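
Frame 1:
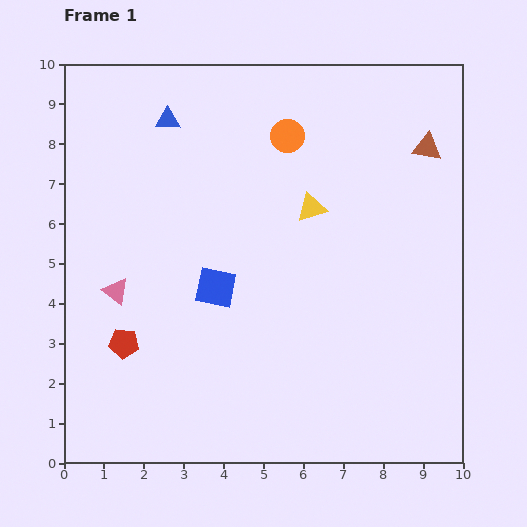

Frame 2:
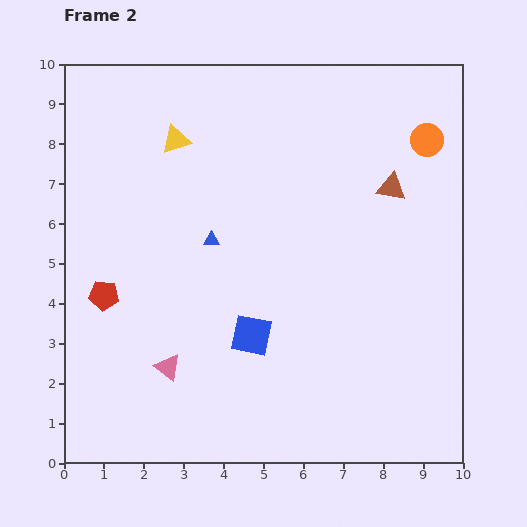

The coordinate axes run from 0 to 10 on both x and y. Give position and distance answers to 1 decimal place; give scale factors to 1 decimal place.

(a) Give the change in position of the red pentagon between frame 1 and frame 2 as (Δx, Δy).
(-0.5, 1.2)

The red pentagon was at (1.5, 3.0) in frame 1 and (1.0, 4.2) in frame 2.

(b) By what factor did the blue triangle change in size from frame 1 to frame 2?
0.6×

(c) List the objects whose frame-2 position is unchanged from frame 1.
none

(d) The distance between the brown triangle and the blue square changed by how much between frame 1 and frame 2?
-1.3

Distance in frame 1: 6.4. Distance in frame 2: 5.1.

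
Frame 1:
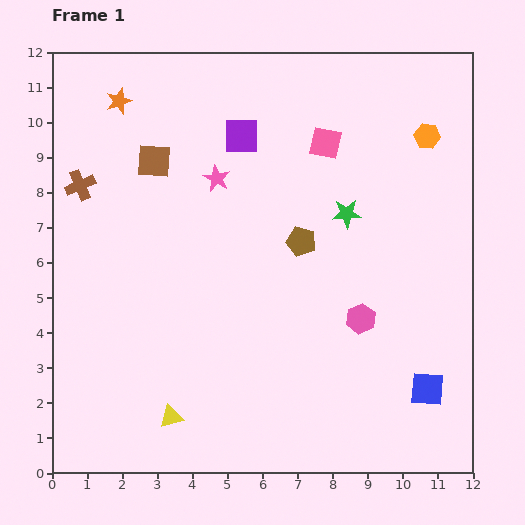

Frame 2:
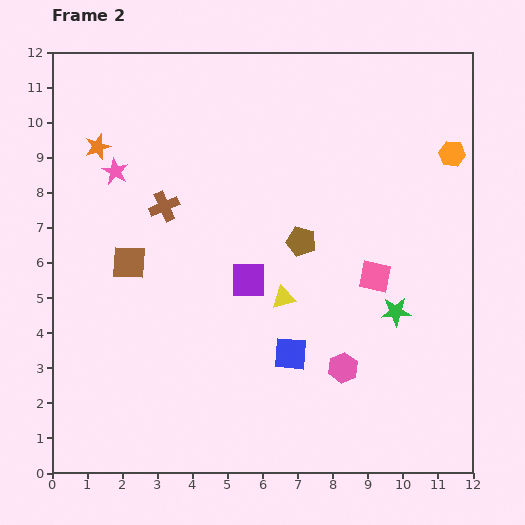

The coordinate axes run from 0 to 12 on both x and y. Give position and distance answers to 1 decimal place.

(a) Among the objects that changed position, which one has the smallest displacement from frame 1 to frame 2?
the orange hexagon

(moved 0.9)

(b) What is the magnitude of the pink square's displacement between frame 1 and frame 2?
4.0

The pink square moved from (7.8, 9.4) to (9.2, 5.6), a distance of √(1.4² + 3.8²) ≈ 4.0.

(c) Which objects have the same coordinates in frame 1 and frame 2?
the brown pentagon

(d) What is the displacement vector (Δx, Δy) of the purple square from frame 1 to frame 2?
(0.2, -4.1)

The purple square was at (5.4, 9.6) in frame 1 and (5.6, 5.5) in frame 2.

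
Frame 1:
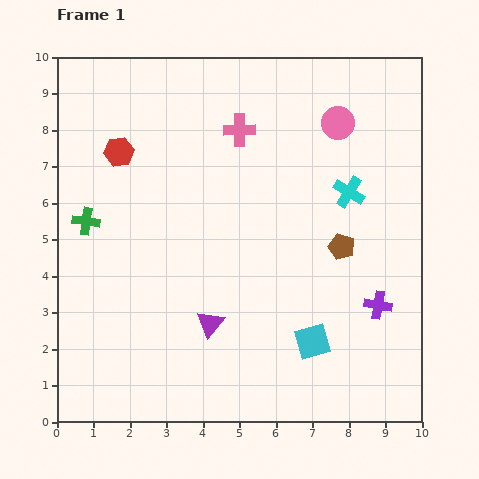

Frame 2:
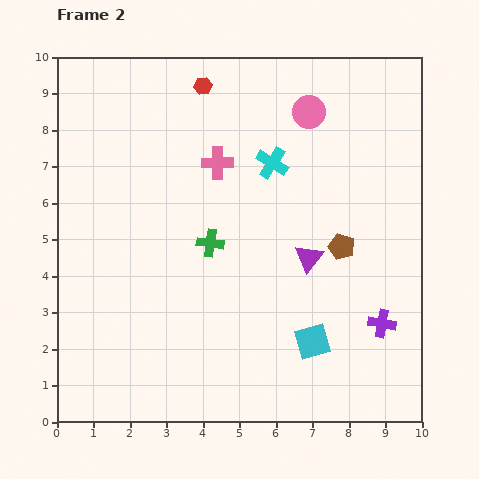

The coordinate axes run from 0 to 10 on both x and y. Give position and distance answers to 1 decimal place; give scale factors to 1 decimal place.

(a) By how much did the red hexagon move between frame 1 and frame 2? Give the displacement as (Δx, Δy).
(2.3, 1.8)

The red hexagon was at (1.7, 7.4) in frame 1 and (4.0, 9.2) in frame 2.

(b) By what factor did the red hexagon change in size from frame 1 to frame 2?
0.6×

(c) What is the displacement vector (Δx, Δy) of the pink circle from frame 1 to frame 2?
(-0.8, 0.3)

The pink circle was at (7.7, 8.2) in frame 1 and (6.9, 8.5) in frame 2.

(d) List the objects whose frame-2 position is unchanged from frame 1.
the cyan square, the brown pentagon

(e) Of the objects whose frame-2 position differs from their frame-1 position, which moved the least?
the purple cross

(moved 0.5)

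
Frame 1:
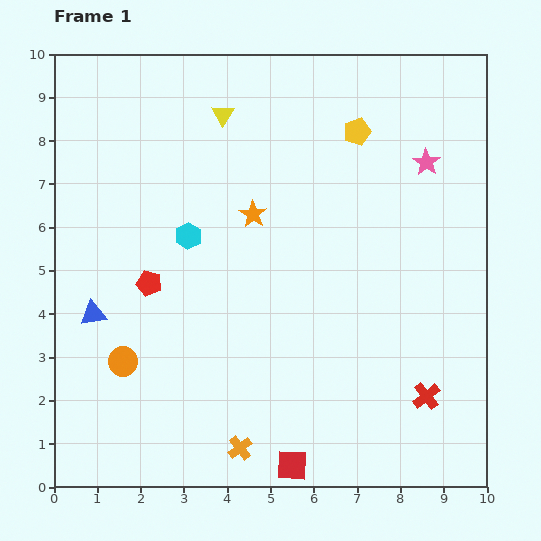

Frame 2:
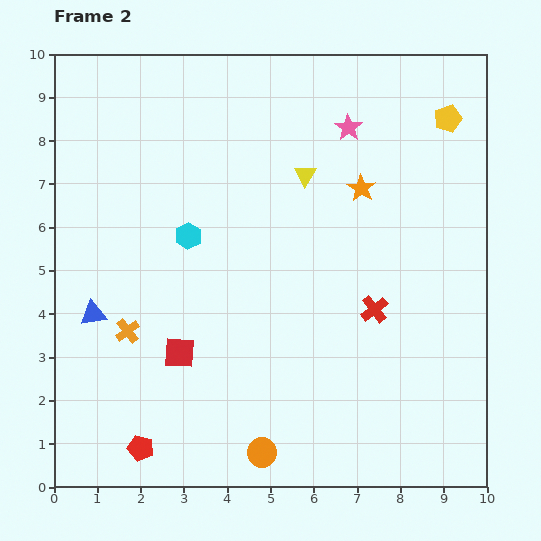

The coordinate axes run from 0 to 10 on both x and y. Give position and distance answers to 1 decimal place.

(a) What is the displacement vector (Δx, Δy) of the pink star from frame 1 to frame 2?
(-1.8, 0.8)

The pink star was at (8.6, 7.5) in frame 1 and (6.8, 8.3) in frame 2.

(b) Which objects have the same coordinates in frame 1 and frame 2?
the blue triangle, the cyan hexagon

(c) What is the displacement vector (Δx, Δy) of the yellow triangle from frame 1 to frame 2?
(1.9, -1.4)

The yellow triangle was at (3.9, 8.6) in frame 1 and (5.8, 7.2) in frame 2.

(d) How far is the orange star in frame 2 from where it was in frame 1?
2.6

The orange star moved from (4.6, 6.3) to (7.1, 6.9), a distance of √(2.5² + 0.6²) ≈ 2.6.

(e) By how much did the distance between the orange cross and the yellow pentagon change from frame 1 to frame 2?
+1.1

Distance in frame 1: 7.8. Distance in frame 2: 8.9.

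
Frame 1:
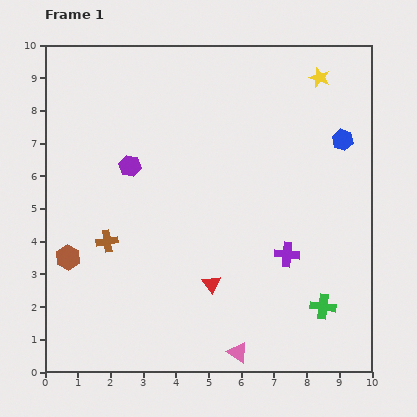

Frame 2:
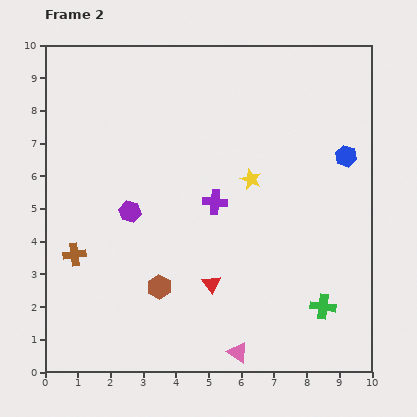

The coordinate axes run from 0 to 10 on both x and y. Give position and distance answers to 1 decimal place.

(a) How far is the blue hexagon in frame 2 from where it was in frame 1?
0.5

The blue hexagon moved from (9.1, 7.1) to (9.2, 6.6), a distance of √(0.1² + 0.5²) ≈ 0.5.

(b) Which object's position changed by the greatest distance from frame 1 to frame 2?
the yellow star

(moved 3.7; next 2.9)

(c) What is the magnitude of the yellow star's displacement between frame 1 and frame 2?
3.7

The yellow star moved from (8.4, 9.0) to (6.3, 5.9), a distance of √(2.1² + 3.1²) ≈ 3.7.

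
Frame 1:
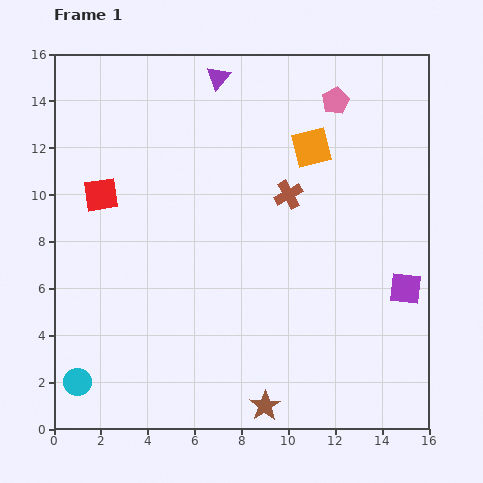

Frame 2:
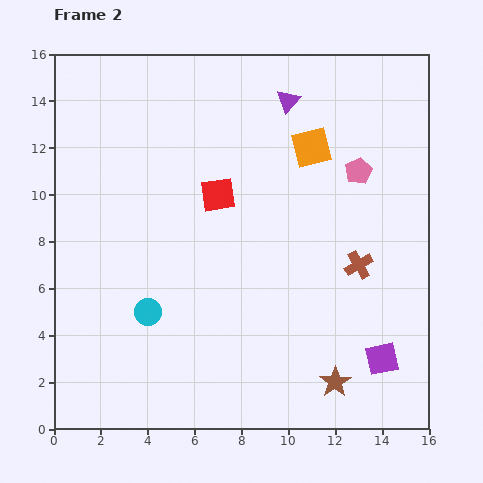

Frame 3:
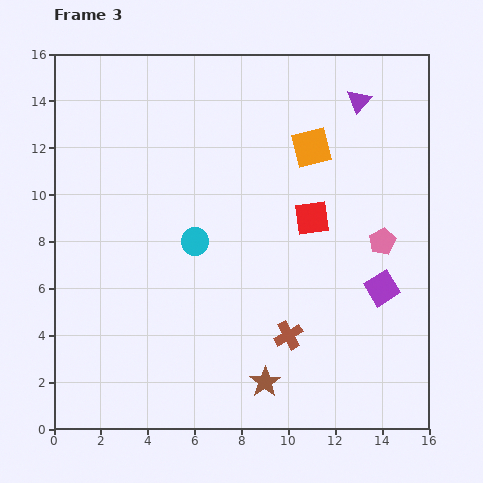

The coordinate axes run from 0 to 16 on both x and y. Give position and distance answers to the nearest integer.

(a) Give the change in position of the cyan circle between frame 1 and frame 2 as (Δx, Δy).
(3, 3)

The cyan circle was at (1, 2) in frame 1 and (4, 5) in frame 2.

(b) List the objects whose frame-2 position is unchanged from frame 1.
the orange square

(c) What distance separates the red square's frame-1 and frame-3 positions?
9

The red square moved from (2, 10) to (11, 9), a distance of √(9² + 1²) ≈ 9.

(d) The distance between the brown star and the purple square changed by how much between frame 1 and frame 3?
-2

Distance in frame 1: 8. Distance in frame 3: 6.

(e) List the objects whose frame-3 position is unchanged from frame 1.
the orange square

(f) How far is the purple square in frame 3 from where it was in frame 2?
3

The purple square moved from (14, 3) to (14, 6), a distance of √(0² + 3²) ≈ 3.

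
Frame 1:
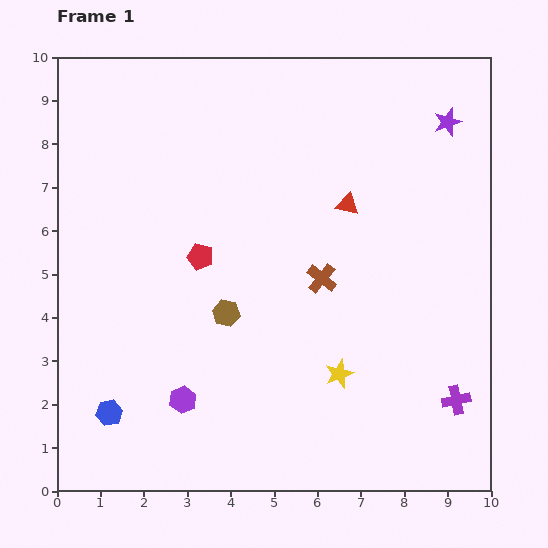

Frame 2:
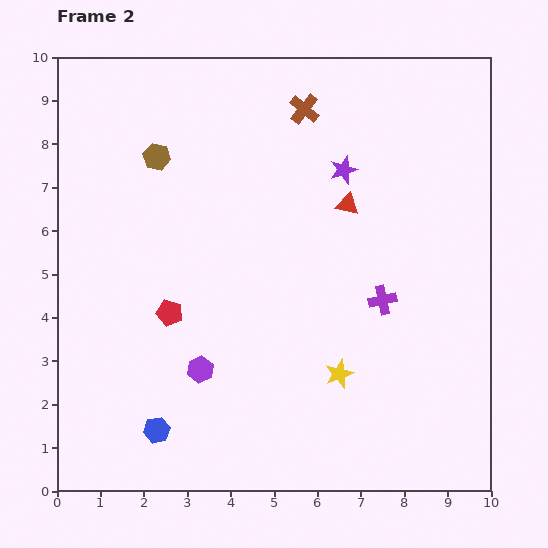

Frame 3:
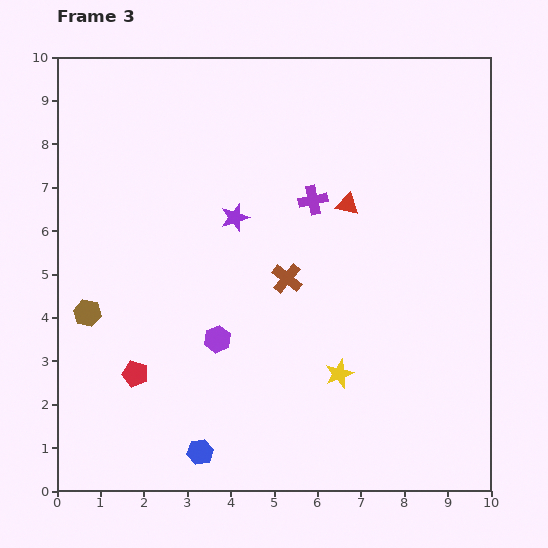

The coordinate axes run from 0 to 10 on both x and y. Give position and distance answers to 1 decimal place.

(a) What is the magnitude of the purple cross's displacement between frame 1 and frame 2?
2.9

The purple cross moved from (9.2, 2.1) to (7.5, 4.4), a distance of √(1.7² + 2.3²) ≈ 2.9.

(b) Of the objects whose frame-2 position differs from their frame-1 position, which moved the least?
the purple hexagon

(moved 0.8)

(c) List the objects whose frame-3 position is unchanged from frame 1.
the yellow star, the red triangle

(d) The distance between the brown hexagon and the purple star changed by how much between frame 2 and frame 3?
-0.3

Distance in frame 2: 4.3. Distance in frame 3: 4.0.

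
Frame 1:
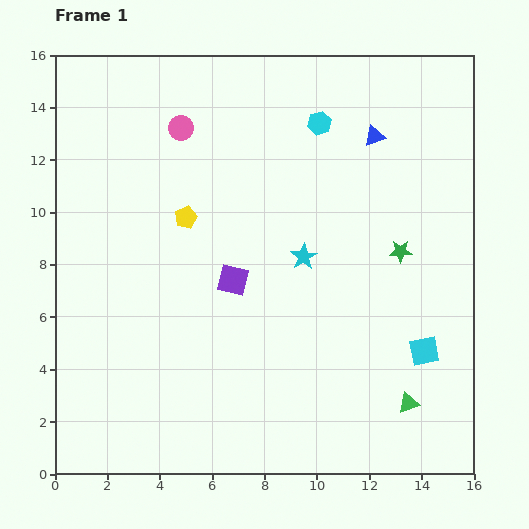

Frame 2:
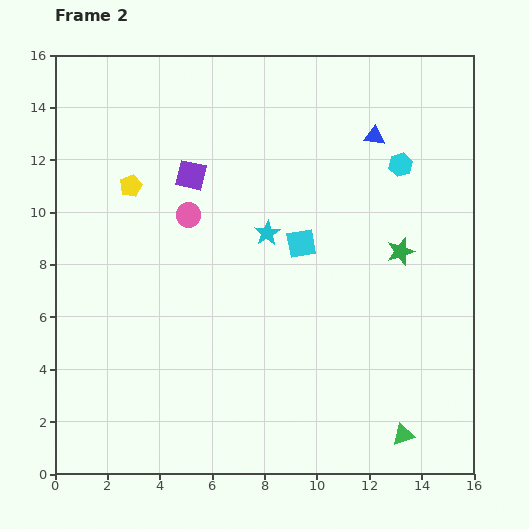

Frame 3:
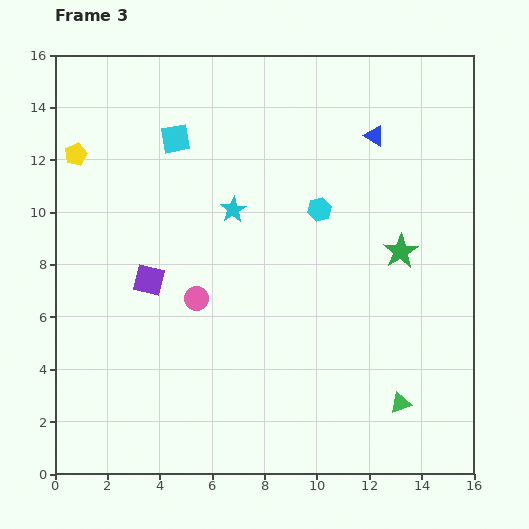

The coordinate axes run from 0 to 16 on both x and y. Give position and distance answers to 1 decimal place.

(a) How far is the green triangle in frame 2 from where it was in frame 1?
1.2

The green triangle moved from (13.5, 2.7) to (13.3, 1.5), a distance of √(0.2² + 1.2²) ≈ 1.2.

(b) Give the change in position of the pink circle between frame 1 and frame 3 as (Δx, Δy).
(0.6, -6.5)

The pink circle was at (4.8, 13.2) in frame 1 and (5.4, 6.7) in frame 3.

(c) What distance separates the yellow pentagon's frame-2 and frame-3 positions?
2.4

The yellow pentagon moved from (2.9, 11.0) to (0.8, 12.2), a distance of √(2.1² + 1.2²) ≈ 2.4.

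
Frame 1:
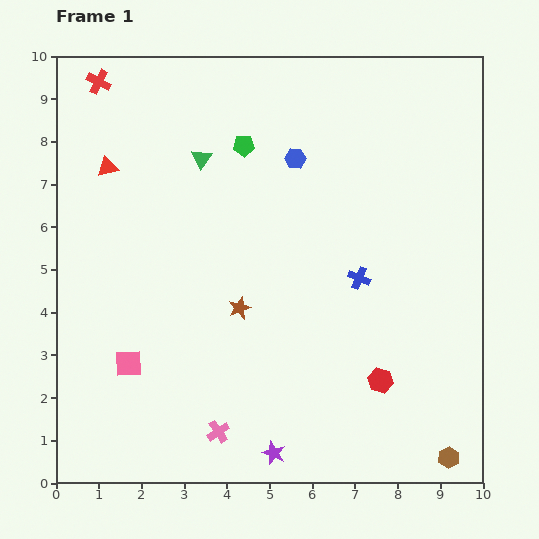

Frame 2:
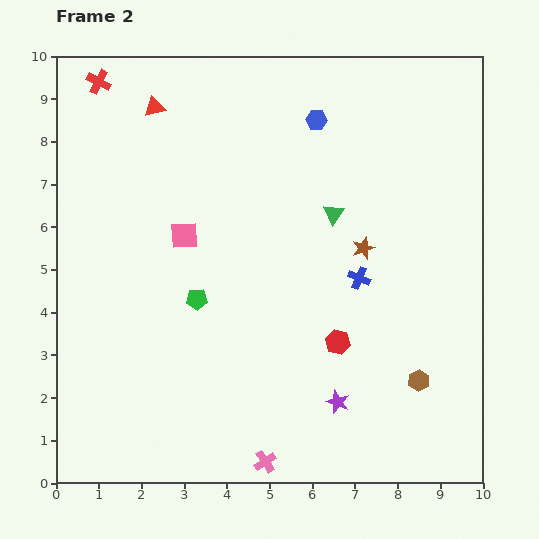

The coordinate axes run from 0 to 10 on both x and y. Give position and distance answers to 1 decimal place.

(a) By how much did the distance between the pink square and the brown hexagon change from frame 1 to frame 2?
-1.3

Distance in frame 1: 7.8. Distance in frame 2: 6.5.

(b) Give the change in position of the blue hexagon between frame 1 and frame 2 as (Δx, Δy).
(0.5, 0.9)

The blue hexagon was at (5.6, 7.6) in frame 1 and (6.1, 8.5) in frame 2.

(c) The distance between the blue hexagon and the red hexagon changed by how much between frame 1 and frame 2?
-0.4

Distance in frame 1: 5.6. Distance in frame 2: 5.2.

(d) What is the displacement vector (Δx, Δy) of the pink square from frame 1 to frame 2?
(1.3, 3.0)

The pink square was at (1.7, 2.8) in frame 1 and (3.0, 5.8) in frame 2.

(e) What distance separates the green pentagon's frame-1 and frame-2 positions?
3.8

The green pentagon moved from (4.4, 7.9) to (3.3, 4.3), a distance of √(1.1² + 3.6²) ≈ 3.8.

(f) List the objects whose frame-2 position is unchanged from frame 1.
the red cross, the blue cross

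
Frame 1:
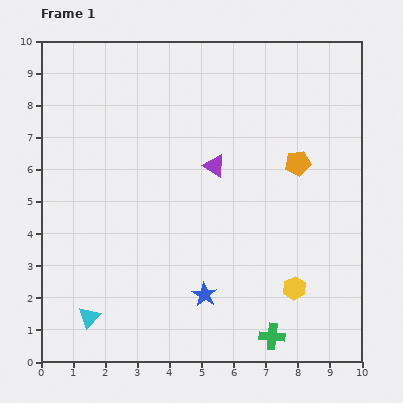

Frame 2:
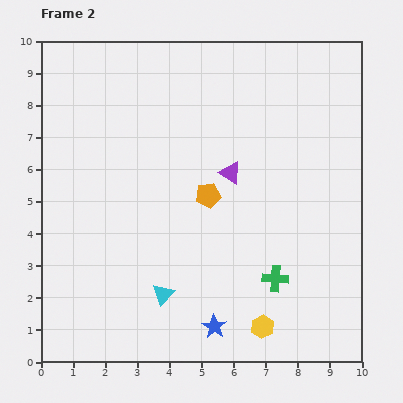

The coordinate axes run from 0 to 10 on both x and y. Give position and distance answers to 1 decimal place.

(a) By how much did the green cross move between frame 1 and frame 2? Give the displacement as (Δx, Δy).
(0.1, 1.8)

The green cross was at (7.2, 0.8) in frame 1 and (7.3, 2.6) in frame 2.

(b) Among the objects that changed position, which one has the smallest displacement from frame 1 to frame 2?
the purple triangle

(moved 0.5)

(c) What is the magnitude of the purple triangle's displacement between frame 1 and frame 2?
0.5

The purple triangle moved from (5.4, 6.1) to (5.9, 5.9), a distance of √(0.5² + 0.2²) ≈ 0.5.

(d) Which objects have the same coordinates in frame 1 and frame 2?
none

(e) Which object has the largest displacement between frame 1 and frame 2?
the orange pentagon

(moved 3.0; next 2.4)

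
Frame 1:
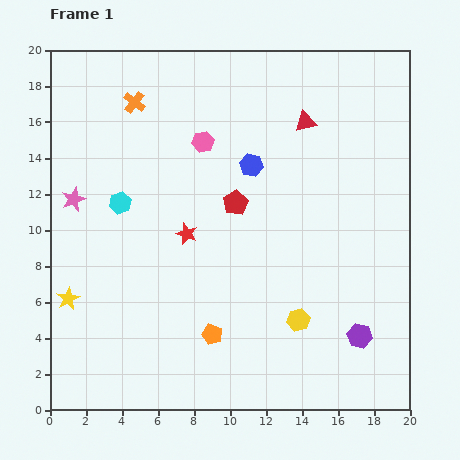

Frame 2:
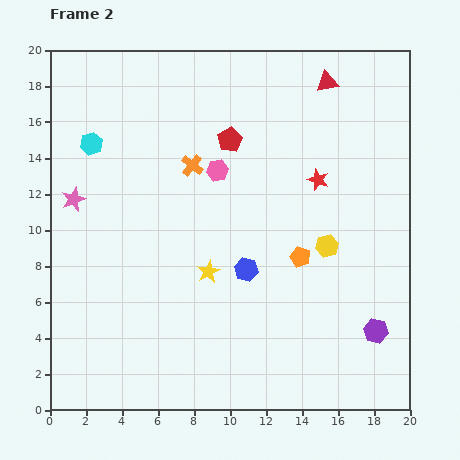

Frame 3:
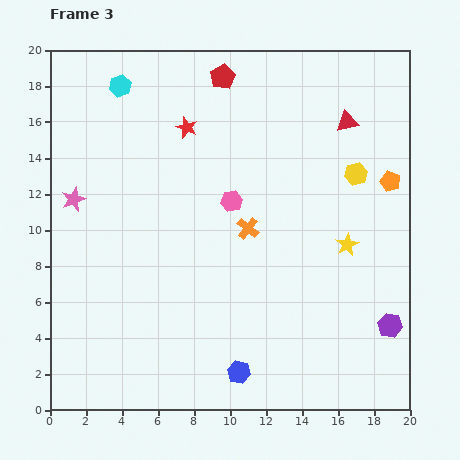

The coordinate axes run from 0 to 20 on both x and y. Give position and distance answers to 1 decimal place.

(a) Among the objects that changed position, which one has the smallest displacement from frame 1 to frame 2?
the purple hexagon

(moved 0.9)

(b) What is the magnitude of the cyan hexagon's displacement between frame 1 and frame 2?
3.7

The cyan hexagon moved from (3.9, 11.5) to (2.3, 14.8), a distance of √(1.6² + 3.3²) ≈ 3.7.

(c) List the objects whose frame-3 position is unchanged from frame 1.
the pink star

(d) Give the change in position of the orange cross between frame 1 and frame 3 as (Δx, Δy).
(6.3, -7.0)

The orange cross was at (4.7, 17.1) in frame 1 and (11.0, 10.1) in frame 3.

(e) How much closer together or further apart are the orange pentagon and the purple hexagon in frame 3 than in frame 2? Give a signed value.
+2.1

Distance in frame 2: 5.9. Distance in frame 3: 8.0.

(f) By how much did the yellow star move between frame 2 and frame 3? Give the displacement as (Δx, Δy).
(7.7, 1.5)

The yellow star was at (8.8, 7.7) in frame 2 and (16.5, 9.2) in frame 3.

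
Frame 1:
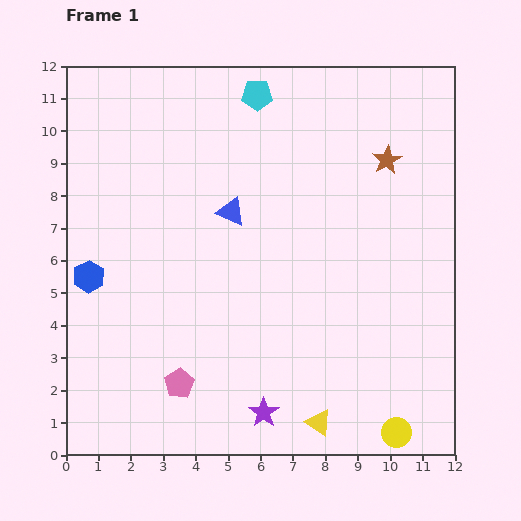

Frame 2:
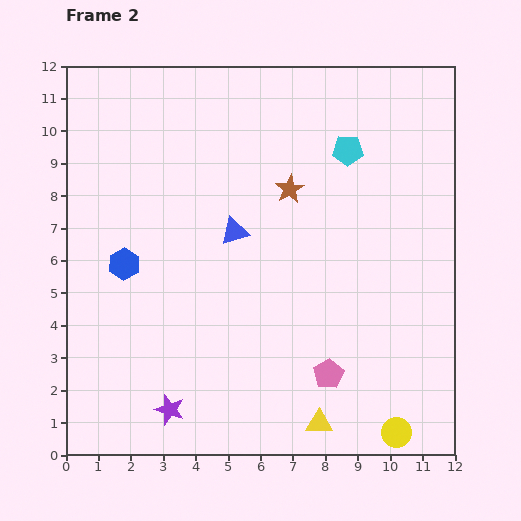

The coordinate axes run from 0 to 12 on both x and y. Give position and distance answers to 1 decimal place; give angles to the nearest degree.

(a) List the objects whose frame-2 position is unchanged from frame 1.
the yellow triangle, the yellow circle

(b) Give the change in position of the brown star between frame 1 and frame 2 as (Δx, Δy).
(-3.0, -0.9)

The brown star was at (9.9, 9.1) in frame 1 and (6.9, 8.2) in frame 2.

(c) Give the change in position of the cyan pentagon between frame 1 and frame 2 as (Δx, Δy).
(2.8, -1.7)

The cyan pentagon was at (5.9, 11.1) in frame 1 and (8.7, 9.4) in frame 2.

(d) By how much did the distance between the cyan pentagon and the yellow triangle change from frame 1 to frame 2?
-1.9

Distance in frame 1: 10.3. Distance in frame 2: 8.4.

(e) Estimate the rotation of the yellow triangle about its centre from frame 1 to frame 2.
33° counter-clockwise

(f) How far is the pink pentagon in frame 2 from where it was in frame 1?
4.6

The pink pentagon moved from (3.5, 2.2) to (8.1, 2.5), a distance of √(4.6² + 0.3²) ≈ 4.6.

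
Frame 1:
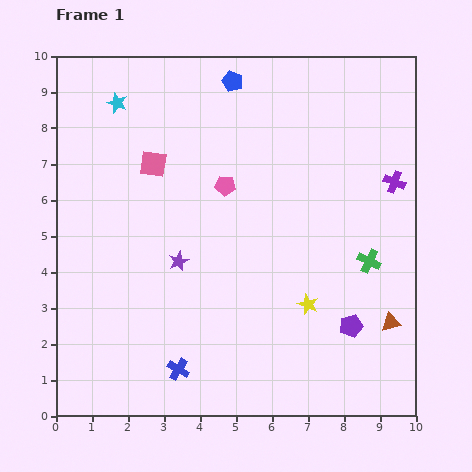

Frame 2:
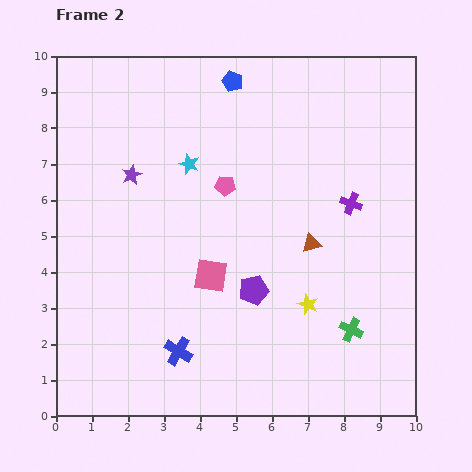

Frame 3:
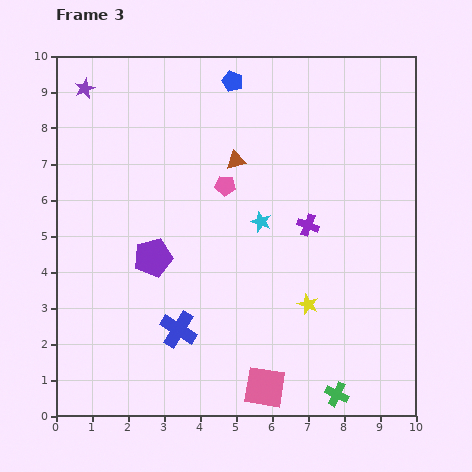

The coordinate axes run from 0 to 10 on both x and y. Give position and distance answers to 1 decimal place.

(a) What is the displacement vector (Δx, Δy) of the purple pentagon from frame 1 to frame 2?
(-2.7, 1.0)

The purple pentagon was at (8.2, 2.5) in frame 1 and (5.5, 3.5) in frame 2.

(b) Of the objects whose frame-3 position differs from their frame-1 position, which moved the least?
the blue cross

(moved 1.1)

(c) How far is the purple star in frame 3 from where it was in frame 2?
2.7

The purple star moved from (2.1, 6.7) to (0.8, 9.1), a distance of √(1.3² + 2.4²) ≈ 2.7.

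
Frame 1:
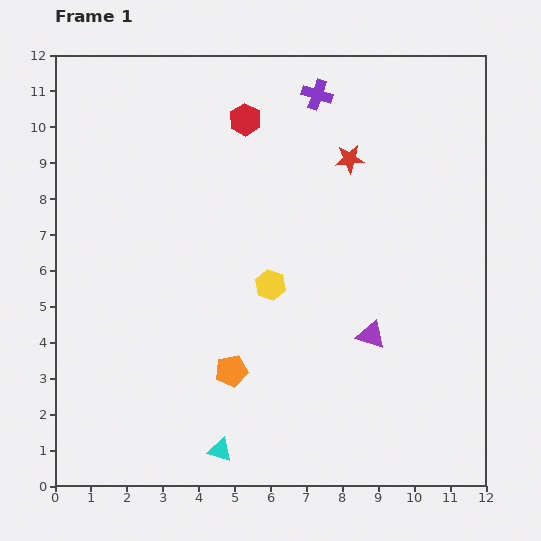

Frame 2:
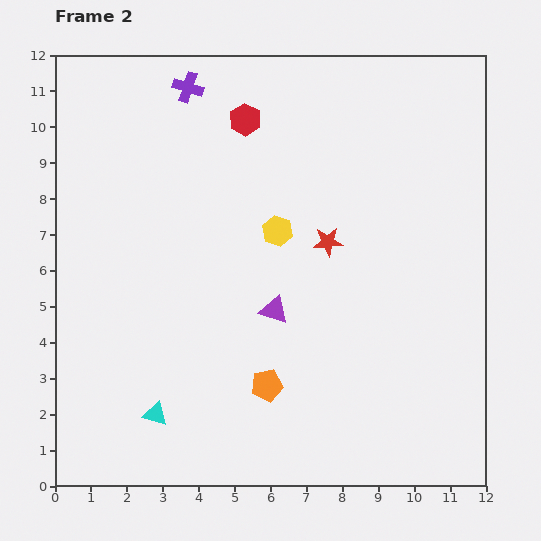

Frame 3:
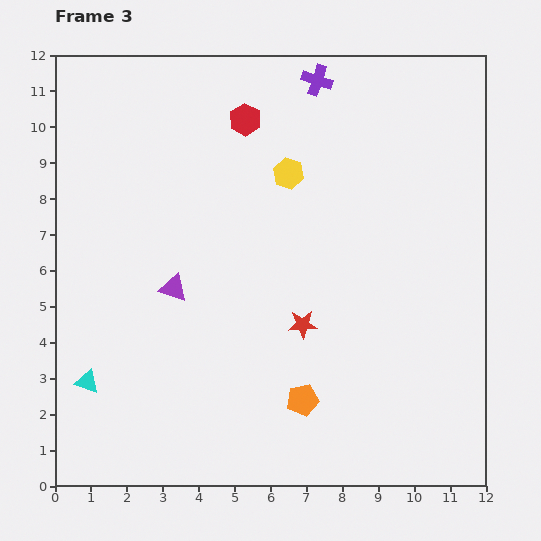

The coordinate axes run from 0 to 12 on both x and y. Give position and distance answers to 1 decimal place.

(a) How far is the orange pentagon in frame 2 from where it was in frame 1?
1.1

The orange pentagon moved from (4.9, 3.2) to (5.9, 2.8), a distance of √(1.0² + 0.4²) ≈ 1.1.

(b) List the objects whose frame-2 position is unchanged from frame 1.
the red hexagon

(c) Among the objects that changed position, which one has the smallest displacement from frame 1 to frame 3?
the purple cross

(moved 0.4)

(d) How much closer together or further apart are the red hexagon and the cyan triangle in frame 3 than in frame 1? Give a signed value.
-0.7

Distance in frame 1: 9.2. Distance in frame 3: 8.5.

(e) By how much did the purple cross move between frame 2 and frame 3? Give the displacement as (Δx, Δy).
(3.6, 0.2)

The purple cross was at (3.7, 11.1) in frame 2 and (7.3, 11.3) in frame 3.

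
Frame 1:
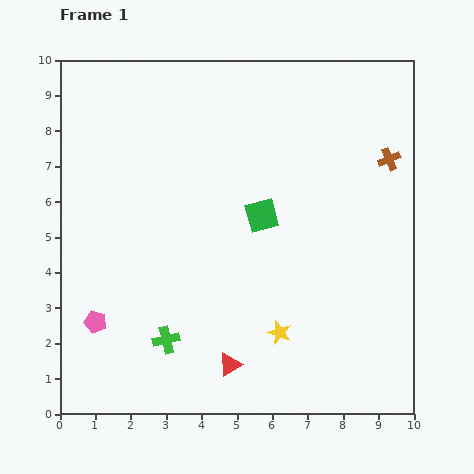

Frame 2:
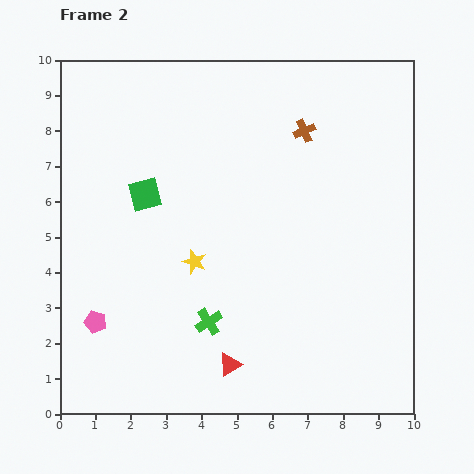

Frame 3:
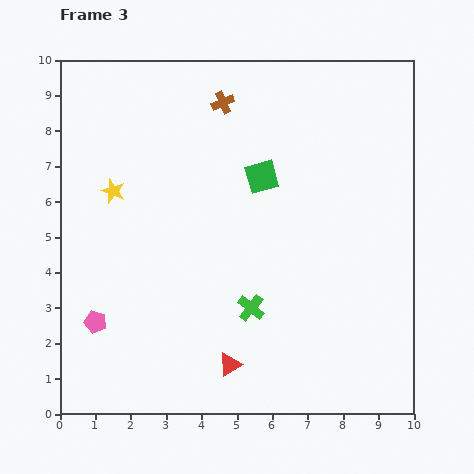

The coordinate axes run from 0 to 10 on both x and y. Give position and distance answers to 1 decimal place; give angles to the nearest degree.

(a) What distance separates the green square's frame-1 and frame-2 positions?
3.4

The green square moved from (5.7, 5.6) to (2.4, 6.2), a distance of √(3.3² + 0.6²) ≈ 3.4.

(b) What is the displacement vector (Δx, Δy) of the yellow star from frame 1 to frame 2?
(-2.4, 2.0)

The yellow star was at (6.2, 2.3) in frame 1 and (3.8, 4.3) in frame 2.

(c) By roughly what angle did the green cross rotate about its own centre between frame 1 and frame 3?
39° counter-clockwise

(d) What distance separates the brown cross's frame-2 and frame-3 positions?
2.4

The brown cross moved from (6.9, 8.0) to (4.6, 8.8), a distance of √(2.3² + 0.8²) ≈ 2.4.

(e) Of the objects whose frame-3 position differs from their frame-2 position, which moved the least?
the green cross

(moved 1.3)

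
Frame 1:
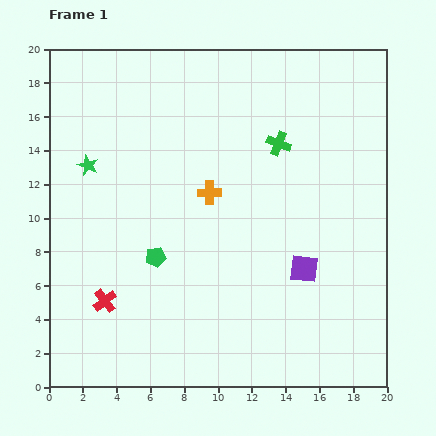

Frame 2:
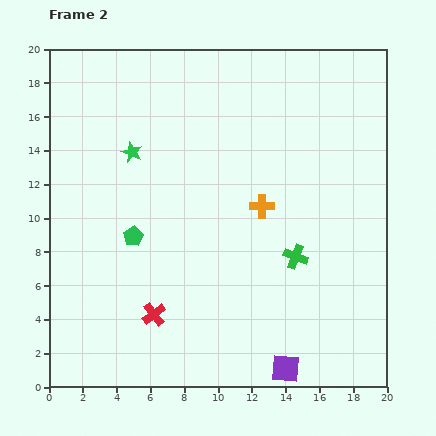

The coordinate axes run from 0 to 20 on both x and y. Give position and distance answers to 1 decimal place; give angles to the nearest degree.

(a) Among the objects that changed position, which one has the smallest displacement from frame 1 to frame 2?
the green pentagon

(moved 1.8)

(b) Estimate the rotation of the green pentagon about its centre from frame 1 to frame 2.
19° counter-clockwise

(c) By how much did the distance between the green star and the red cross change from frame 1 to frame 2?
+1.6

Distance in frame 1: 8.1. Distance in frame 2: 9.7.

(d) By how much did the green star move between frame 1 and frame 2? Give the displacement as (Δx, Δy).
(2.6, 0.8)

The green star was at (2.3, 13.1) in frame 1 and (4.9, 13.9) in frame 2.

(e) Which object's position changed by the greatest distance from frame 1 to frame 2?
the green cross

(moved 6.8; next 6.0)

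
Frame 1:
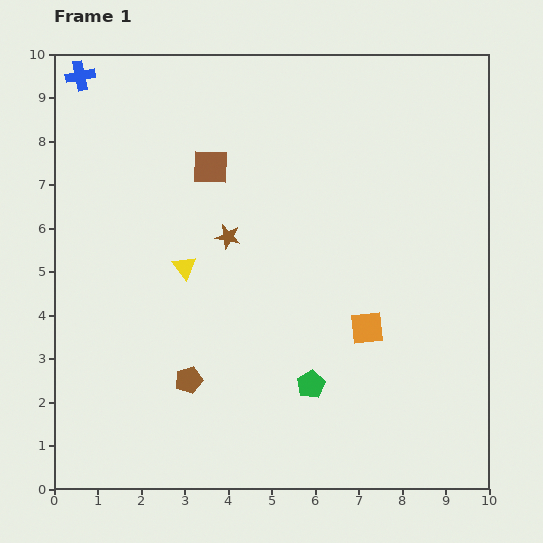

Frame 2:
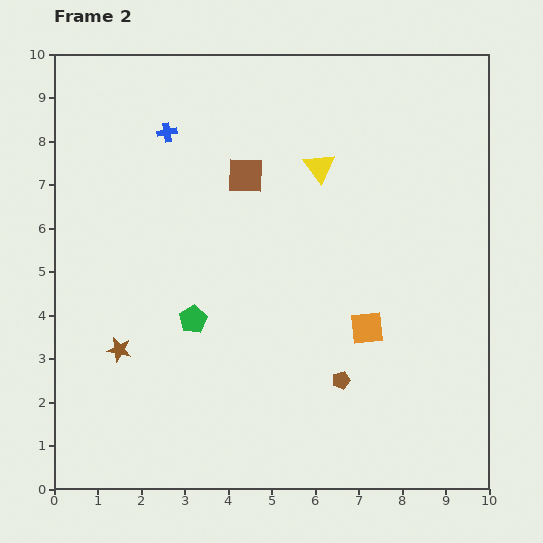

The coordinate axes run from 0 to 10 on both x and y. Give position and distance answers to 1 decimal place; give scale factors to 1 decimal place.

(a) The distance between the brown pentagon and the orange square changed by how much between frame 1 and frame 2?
-3.0

Distance in frame 1: 4.3. Distance in frame 2: 1.3.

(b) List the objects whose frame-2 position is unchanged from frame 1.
the orange square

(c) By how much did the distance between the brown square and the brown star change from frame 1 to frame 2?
+3.3

Distance in frame 1: 1.6. Distance in frame 2: 4.9.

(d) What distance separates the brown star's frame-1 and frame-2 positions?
3.6

The brown star moved from (4.0, 5.8) to (1.5, 3.2), a distance of √(2.5² + 2.6²) ≈ 3.6.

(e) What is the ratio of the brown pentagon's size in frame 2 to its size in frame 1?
0.6×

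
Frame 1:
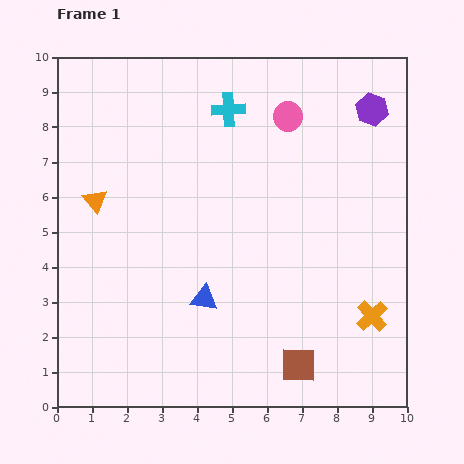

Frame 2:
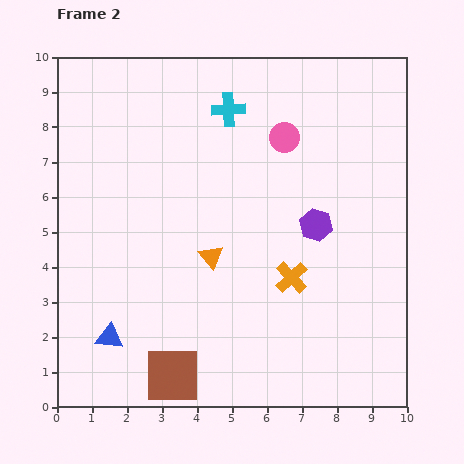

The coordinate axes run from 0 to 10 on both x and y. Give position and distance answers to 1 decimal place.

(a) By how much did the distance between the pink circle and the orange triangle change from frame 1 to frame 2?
-2.0

Distance in frame 1: 6.0. Distance in frame 2: 4.0.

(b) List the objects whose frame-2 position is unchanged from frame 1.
the cyan cross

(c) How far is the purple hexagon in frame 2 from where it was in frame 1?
3.7

The purple hexagon moved from (9.0, 8.5) to (7.4, 5.2), a distance of √(1.6² + 3.3²) ≈ 3.7.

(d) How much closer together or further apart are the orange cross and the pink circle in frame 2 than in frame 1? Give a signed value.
-2.2

Distance in frame 1: 6.2. Distance in frame 2: 4.0.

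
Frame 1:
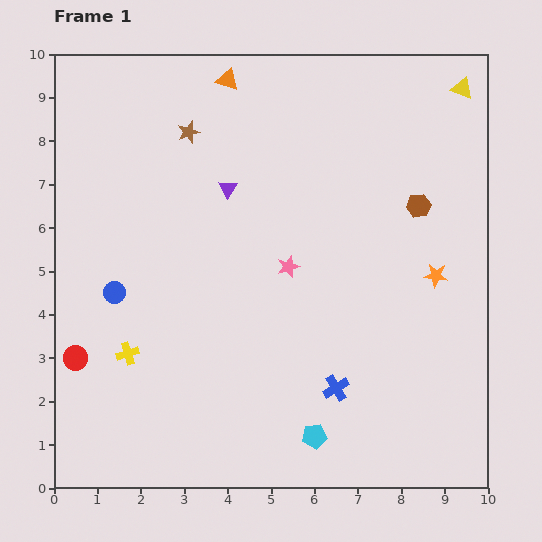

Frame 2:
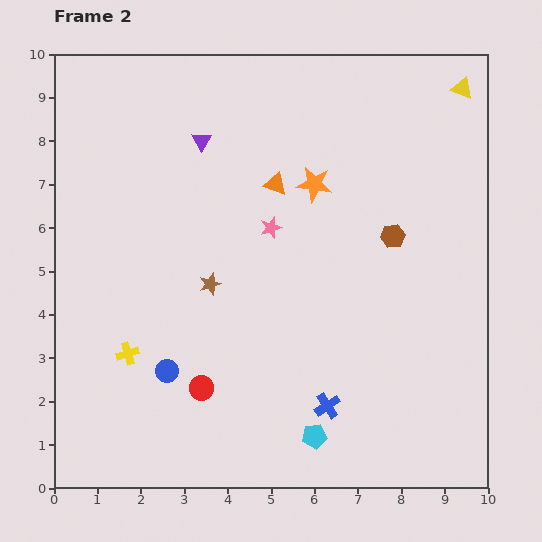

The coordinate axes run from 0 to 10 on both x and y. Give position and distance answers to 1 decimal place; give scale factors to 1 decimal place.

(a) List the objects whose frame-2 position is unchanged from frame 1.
the cyan pentagon, the yellow triangle, the yellow cross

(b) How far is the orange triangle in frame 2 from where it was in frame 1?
2.6

The orange triangle moved from (4.0, 9.4) to (5.1, 7.0), a distance of √(1.1² + 2.4²) ≈ 2.6.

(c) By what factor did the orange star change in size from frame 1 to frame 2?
1.5×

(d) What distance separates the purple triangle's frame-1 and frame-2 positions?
1.3

The purple triangle moved from (4.0, 6.9) to (3.4, 8.0), a distance of √(0.6² + 1.1²) ≈ 1.3.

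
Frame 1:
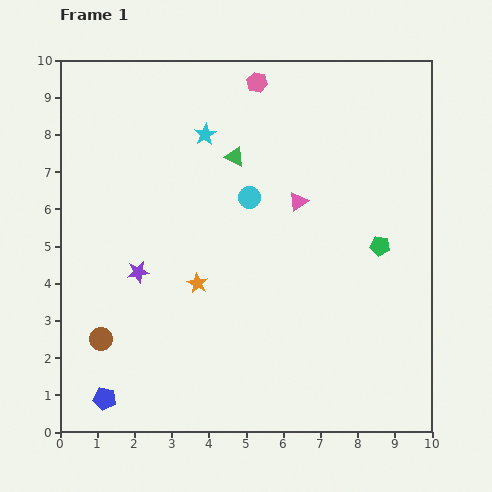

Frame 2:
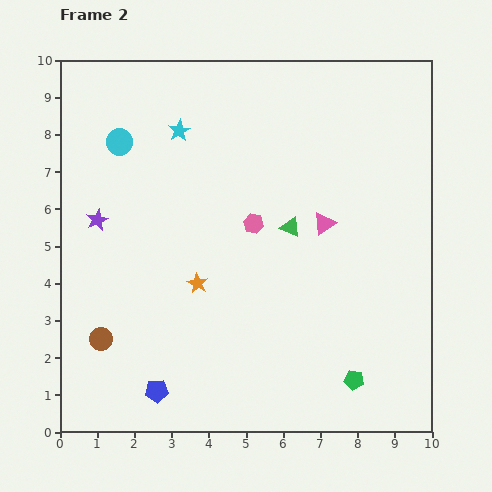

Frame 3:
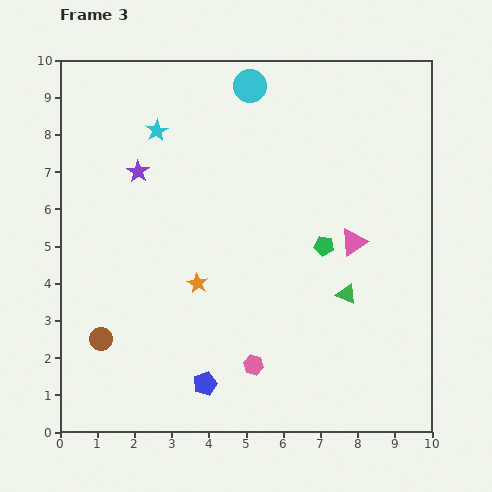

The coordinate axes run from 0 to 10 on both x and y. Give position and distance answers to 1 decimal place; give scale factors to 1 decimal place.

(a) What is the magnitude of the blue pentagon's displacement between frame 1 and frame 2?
1.4

The blue pentagon moved from (1.2, 0.9) to (2.6, 1.1), a distance of √(1.4² + 0.2²) ≈ 1.4.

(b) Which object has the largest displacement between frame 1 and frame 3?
the pink hexagon

(moved 7.6; next 4.8)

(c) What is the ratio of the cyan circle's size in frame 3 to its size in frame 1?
1.6×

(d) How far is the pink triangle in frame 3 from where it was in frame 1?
1.9

The pink triangle moved from (6.4, 6.2) to (7.9, 5.1), a distance of √(1.5² + 1.1²) ≈ 1.9.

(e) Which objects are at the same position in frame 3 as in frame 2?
the orange star, the brown circle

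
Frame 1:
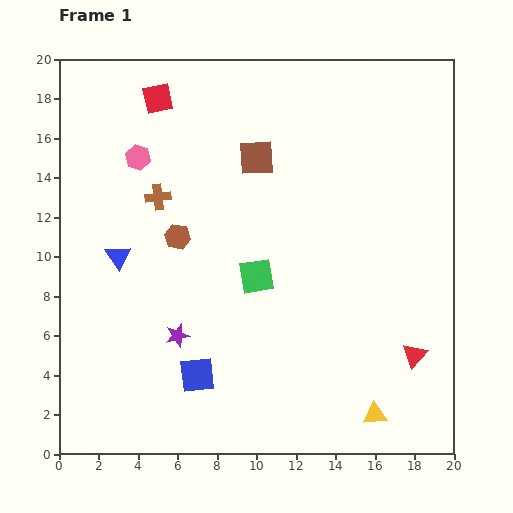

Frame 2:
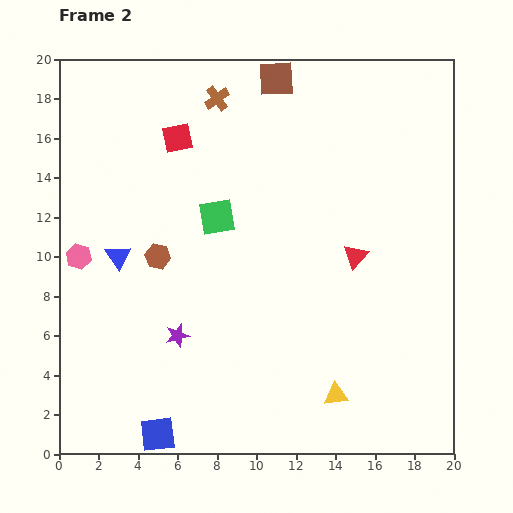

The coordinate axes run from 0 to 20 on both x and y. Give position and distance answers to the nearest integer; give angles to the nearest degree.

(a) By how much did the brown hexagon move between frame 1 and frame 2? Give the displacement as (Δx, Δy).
(-1, -1)

The brown hexagon was at (6, 11) in frame 1 and (5, 10) in frame 2.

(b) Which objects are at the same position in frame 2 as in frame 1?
the blue triangle, the purple star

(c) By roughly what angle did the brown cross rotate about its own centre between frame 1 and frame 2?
29° counter-clockwise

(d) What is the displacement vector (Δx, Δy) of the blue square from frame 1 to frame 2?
(-2, -3)

The blue square was at (7, 4) in frame 1 and (5, 1) in frame 2.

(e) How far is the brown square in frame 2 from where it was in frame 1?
4

The brown square moved from (10, 15) to (11, 19), a distance of √(1² + 4²) ≈ 4.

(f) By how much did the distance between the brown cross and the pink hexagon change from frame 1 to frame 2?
+9

Distance in frame 1: 2. Distance in frame 2: 11.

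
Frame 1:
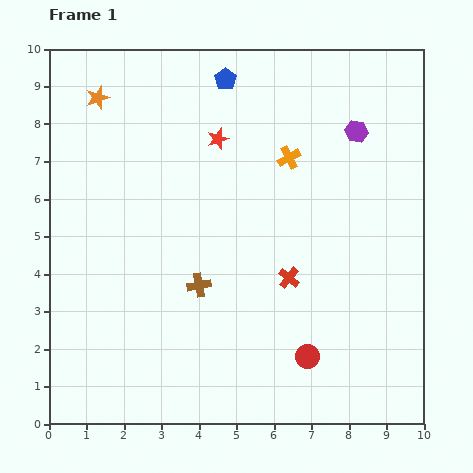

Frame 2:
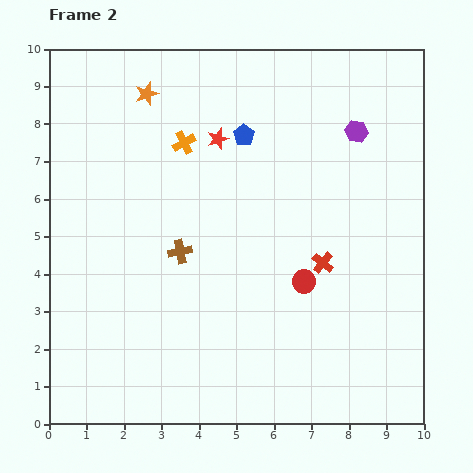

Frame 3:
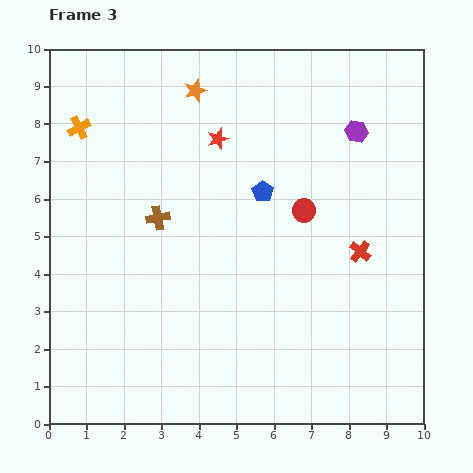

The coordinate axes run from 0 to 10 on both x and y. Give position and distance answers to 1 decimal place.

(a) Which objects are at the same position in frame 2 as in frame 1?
the purple hexagon, the red star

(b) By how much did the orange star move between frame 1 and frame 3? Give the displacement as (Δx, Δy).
(2.6, 0.2)

The orange star was at (1.3, 8.7) in frame 1 and (3.9, 8.9) in frame 3.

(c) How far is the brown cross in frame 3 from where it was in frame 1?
2.1

The brown cross moved from (4.0, 3.7) to (2.9, 5.5), a distance of √(1.1² + 1.8²) ≈ 2.1.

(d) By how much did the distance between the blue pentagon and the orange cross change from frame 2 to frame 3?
+3.6

Distance in frame 2: 1.6. Distance in frame 3: 5.2.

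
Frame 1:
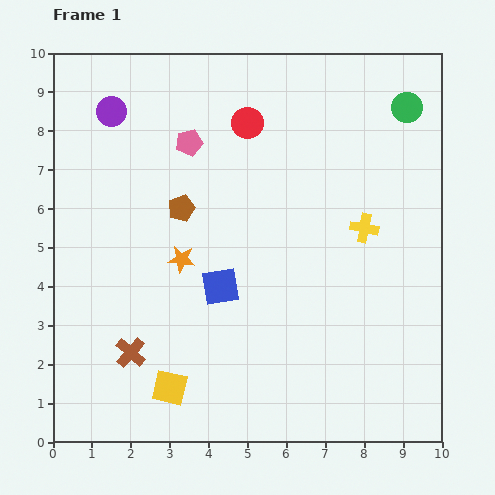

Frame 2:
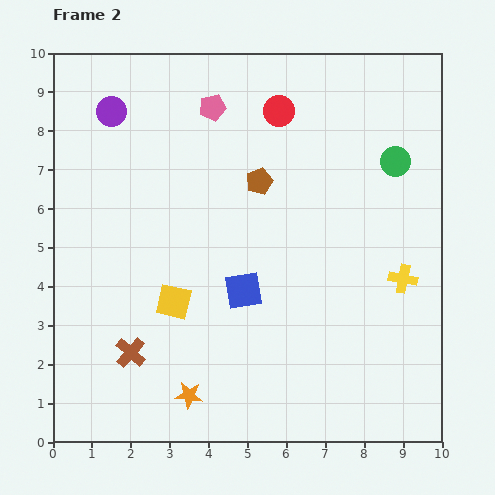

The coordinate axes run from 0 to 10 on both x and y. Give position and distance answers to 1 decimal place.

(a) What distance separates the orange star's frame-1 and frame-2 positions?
3.5

The orange star moved from (3.3, 4.7) to (3.5, 1.2), a distance of √(0.2² + 3.5²) ≈ 3.5.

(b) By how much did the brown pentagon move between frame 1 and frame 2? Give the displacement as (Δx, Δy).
(2.0, 0.7)

The brown pentagon was at (3.3, 6.0) in frame 1 and (5.3, 6.7) in frame 2.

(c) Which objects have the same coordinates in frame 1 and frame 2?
the brown cross, the purple circle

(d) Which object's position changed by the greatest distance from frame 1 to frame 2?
the orange star

(moved 3.5; next 2.2)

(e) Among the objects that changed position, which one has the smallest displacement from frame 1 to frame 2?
the blue square

(moved 0.6)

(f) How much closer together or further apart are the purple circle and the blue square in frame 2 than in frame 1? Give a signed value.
+0.4

Distance in frame 1: 5.3. Distance in frame 2: 5.7.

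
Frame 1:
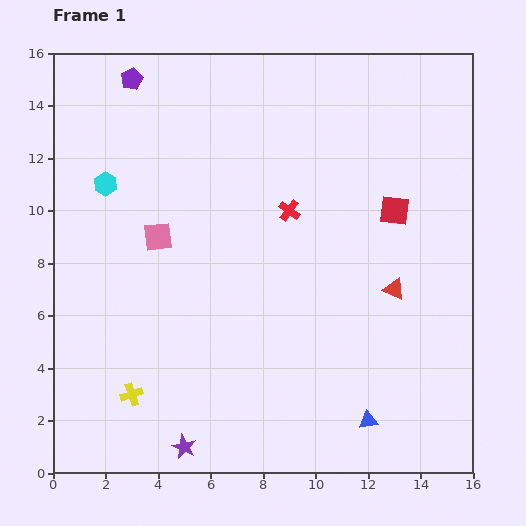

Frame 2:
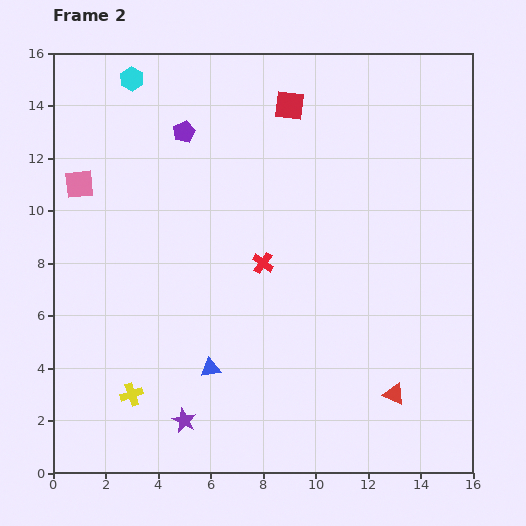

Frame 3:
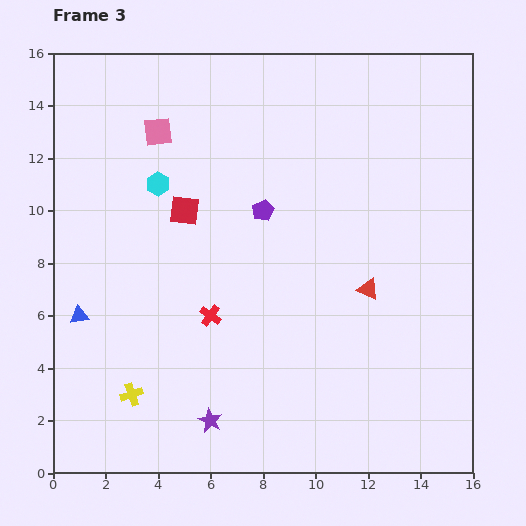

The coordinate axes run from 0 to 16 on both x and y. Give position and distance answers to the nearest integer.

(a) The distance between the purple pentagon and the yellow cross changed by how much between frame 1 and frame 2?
-2

Distance in frame 1: 12. Distance in frame 2: 10.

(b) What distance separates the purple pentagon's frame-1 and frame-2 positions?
3

The purple pentagon moved from (3, 15) to (5, 13), a distance of √(2² + 2²) ≈ 3.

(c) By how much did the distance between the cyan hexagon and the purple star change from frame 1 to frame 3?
-1

Distance in frame 1: 10. Distance in frame 3: 9.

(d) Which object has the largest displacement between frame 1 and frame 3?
the blue triangle

(moved 12; next 8)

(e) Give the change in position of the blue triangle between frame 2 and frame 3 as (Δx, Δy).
(-5, 2)

The blue triangle was at (6, 4) in frame 2 and (1, 6) in frame 3.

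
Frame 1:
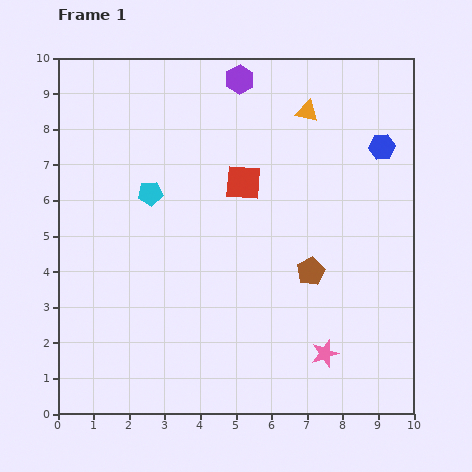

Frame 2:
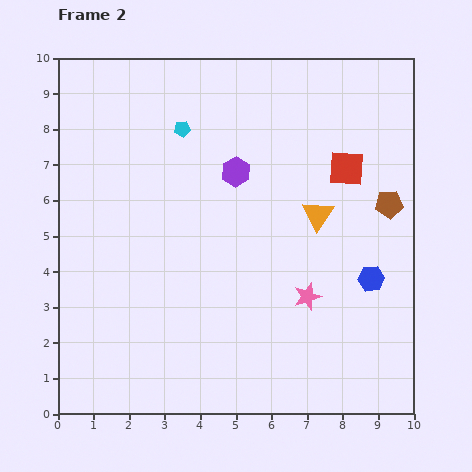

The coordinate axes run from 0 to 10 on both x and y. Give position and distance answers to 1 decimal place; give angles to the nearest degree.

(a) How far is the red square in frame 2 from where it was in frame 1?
2.9

The red square moved from (5.2, 6.5) to (8.1, 6.9), a distance of √(2.9² + 0.4²) ≈ 2.9.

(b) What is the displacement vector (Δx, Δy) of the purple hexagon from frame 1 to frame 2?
(-0.1, -2.6)

The purple hexagon was at (5.1, 9.4) in frame 1 and (5.0, 6.8) in frame 2.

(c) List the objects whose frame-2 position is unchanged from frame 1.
none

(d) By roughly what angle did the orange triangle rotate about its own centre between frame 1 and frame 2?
50° clockwise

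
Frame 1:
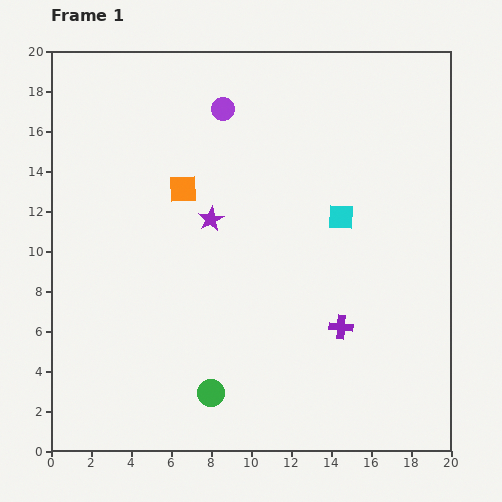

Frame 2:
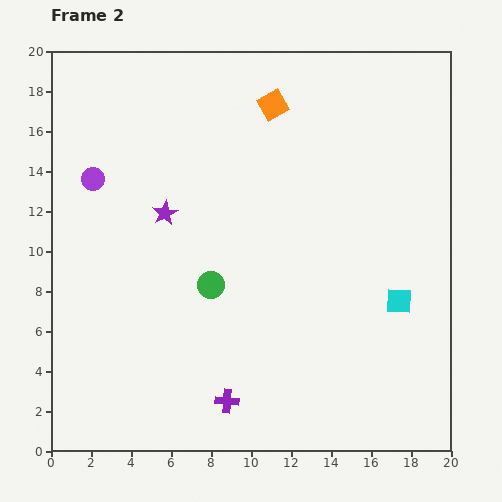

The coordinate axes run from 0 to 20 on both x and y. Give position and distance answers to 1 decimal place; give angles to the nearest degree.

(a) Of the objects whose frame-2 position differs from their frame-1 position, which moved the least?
the purple star

(moved 2.3)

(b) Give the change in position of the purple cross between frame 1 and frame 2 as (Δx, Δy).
(-5.7, -3.7)

The purple cross was at (14.5, 6.2) in frame 1 and (8.8, 2.5) in frame 2.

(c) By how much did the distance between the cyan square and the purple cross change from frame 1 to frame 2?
+4.4

Distance in frame 1: 5.5. Distance in frame 2: 9.9.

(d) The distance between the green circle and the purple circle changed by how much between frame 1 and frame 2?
-6.3

Distance in frame 1: 14.2. Distance in frame 2: 7.9.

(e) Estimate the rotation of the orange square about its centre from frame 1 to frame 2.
28° counter-clockwise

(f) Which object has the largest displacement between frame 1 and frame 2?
the purple circle

(moved 7.4; next 6.8)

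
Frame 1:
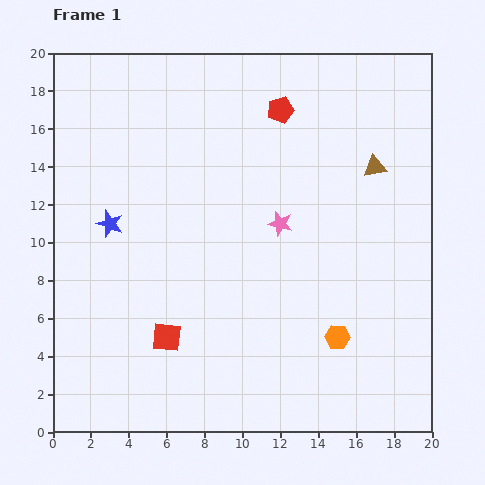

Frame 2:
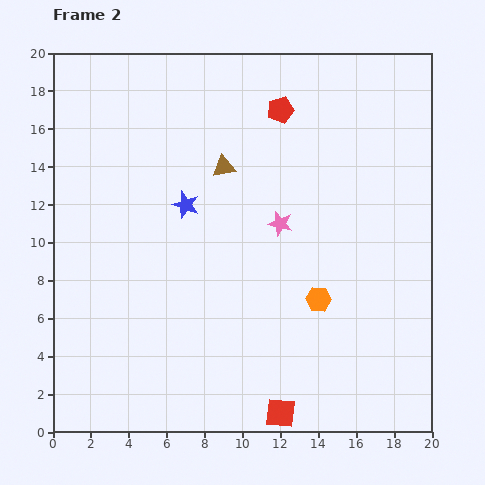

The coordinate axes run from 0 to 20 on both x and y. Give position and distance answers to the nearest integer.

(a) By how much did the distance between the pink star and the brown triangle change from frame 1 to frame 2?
-2

Distance in frame 1: 6. Distance in frame 2: 4.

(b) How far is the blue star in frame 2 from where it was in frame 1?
4

The blue star moved from (3, 11) to (7, 12), a distance of √(4² + 1²) ≈ 4.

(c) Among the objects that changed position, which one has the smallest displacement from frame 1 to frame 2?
the orange hexagon

(moved 2)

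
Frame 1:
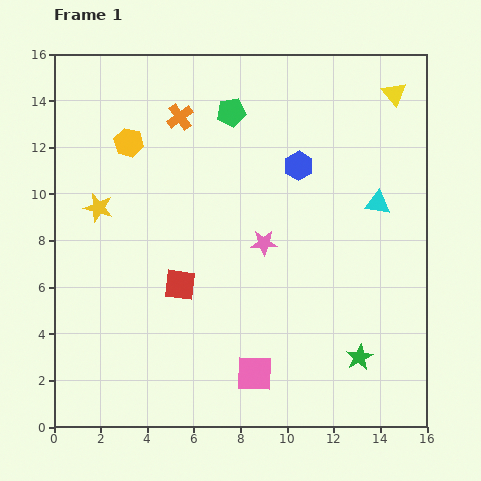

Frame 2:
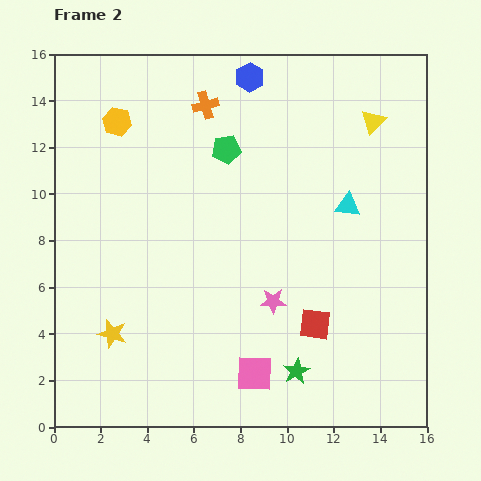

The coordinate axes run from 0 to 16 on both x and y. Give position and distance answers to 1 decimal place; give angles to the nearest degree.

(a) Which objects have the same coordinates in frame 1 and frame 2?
the pink square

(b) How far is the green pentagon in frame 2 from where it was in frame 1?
1.6

The green pentagon moved from (7.6, 13.5) to (7.4, 11.9), a distance of √(0.2² + 1.6²) ≈ 1.6.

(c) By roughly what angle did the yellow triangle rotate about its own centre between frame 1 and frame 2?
24° clockwise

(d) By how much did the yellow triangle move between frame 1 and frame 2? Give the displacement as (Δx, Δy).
(-0.9, -1.2)

The yellow triangle was at (14.6, 14.3) in frame 1 and (13.7, 13.1) in frame 2.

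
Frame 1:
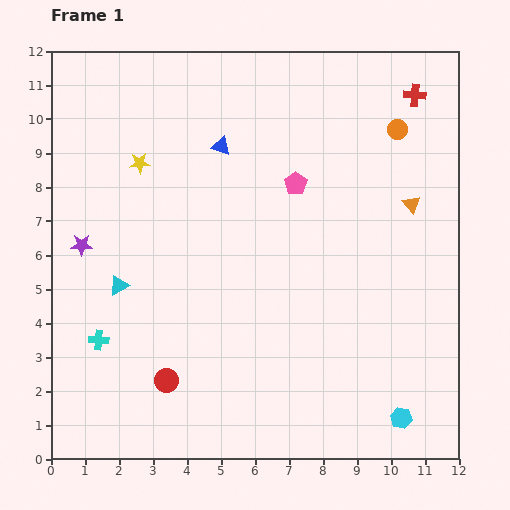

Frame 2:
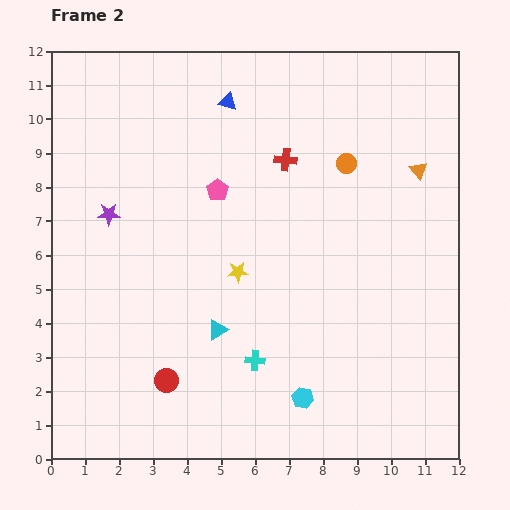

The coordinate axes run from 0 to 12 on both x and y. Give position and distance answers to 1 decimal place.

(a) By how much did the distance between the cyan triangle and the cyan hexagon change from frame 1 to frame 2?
-6.0

Distance in frame 1: 9.2. Distance in frame 2: 3.2.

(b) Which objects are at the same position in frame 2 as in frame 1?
the red circle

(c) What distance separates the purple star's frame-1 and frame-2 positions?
1.2

The purple star moved from (0.9, 6.3) to (1.7, 7.2), a distance of √(0.8² + 0.9²) ≈ 1.2.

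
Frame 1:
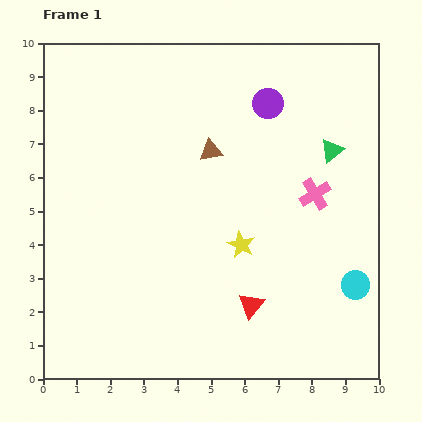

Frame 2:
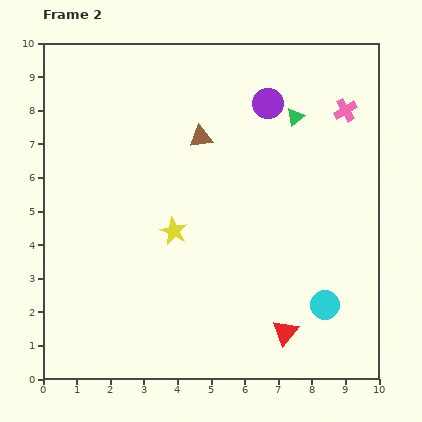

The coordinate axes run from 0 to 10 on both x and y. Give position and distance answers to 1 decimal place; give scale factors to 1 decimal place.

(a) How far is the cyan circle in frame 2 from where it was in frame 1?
1.1

The cyan circle moved from (9.3, 2.8) to (8.4, 2.2), a distance of √(0.9² + 0.6²) ≈ 1.1.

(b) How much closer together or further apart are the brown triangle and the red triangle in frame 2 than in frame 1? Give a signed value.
+1.5

Distance in frame 1: 4.8. Distance in frame 2: 6.3.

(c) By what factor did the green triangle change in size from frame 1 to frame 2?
0.7×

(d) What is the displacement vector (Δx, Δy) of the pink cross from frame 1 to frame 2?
(0.9, 2.5)

The pink cross was at (8.1, 5.5) in frame 1 and (9.0, 8.0) in frame 2.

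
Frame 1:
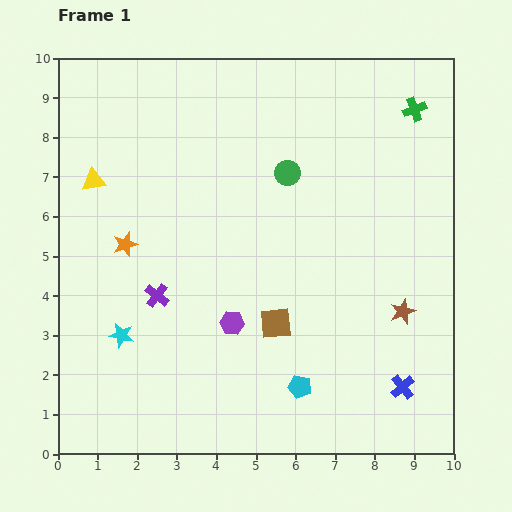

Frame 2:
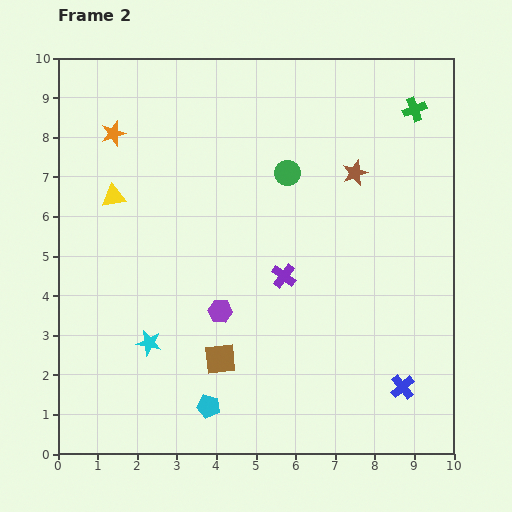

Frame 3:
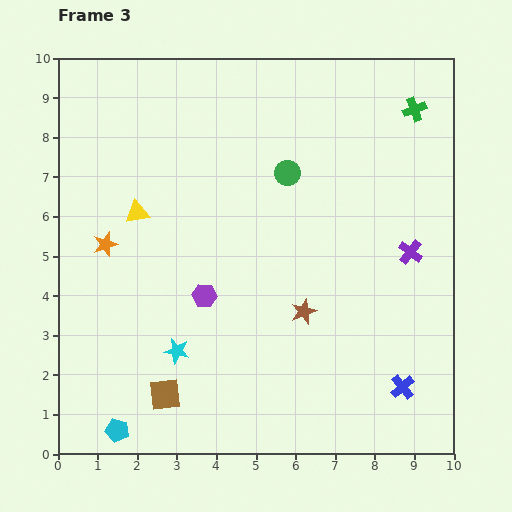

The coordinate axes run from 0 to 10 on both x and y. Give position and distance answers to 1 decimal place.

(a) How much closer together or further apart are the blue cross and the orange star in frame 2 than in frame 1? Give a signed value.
+1.8

Distance in frame 1: 7.9. Distance in frame 2: 9.7.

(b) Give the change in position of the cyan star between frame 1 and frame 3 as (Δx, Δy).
(1.4, -0.4)

The cyan star was at (1.6, 3.0) in frame 1 and (3.0, 2.6) in frame 3.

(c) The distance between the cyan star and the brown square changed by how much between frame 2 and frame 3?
-0.7

Distance in frame 2: 1.8. Distance in frame 3: 1.1.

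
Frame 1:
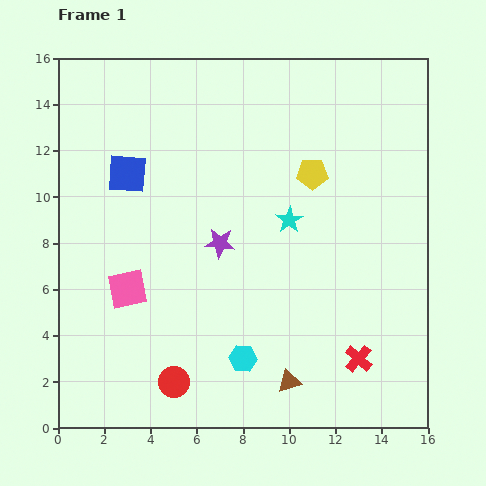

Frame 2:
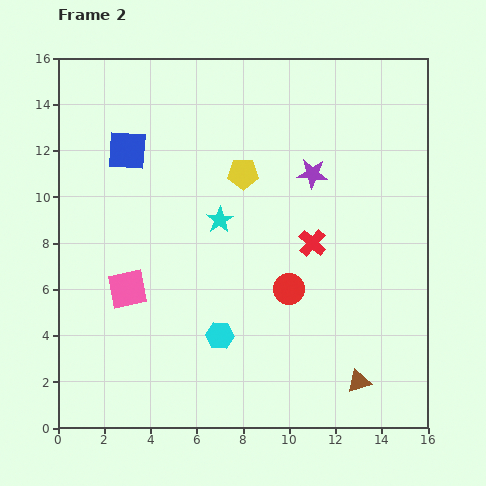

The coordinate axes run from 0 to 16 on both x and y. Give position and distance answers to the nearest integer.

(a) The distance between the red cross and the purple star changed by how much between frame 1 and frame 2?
-5

Distance in frame 1: 8. Distance in frame 2: 3.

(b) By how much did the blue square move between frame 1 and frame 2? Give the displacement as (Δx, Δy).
(0, 1)

The blue square was at (3, 11) in frame 1 and (3, 12) in frame 2.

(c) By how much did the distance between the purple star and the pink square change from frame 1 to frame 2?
+5

Distance in frame 1: 4. Distance in frame 2: 9.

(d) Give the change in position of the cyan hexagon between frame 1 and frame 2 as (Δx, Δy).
(-1, 1)

The cyan hexagon was at (8, 3) in frame 1 and (7, 4) in frame 2.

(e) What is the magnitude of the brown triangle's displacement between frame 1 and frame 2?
3

The brown triangle moved from (10, 2) to (13, 2), a distance of √(3² + 0²) ≈ 3.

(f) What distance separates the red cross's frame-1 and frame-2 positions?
5

The red cross moved from (13, 3) to (11, 8), a distance of √(2² + 5²) ≈ 5.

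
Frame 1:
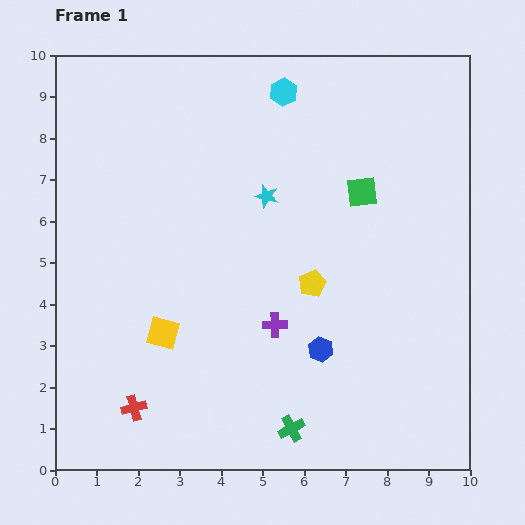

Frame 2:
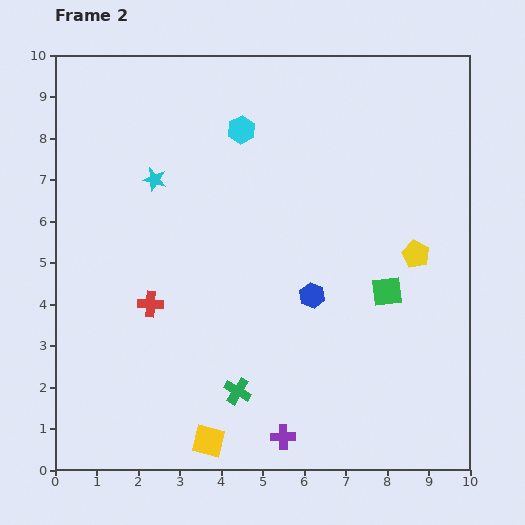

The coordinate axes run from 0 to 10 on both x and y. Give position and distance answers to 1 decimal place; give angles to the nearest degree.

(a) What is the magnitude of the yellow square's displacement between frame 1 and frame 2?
2.8

The yellow square moved from (2.6, 3.3) to (3.7, 0.7), a distance of √(1.1² + 2.6²) ≈ 2.8.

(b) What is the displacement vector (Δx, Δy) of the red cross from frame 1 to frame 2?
(0.4, 2.5)

The red cross was at (1.9, 1.5) in frame 1 and (2.3, 4.0) in frame 2.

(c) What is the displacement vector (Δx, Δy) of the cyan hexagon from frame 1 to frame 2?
(-1.0, -0.9)

The cyan hexagon was at (5.5, 9.1) in frame 1 and (4.5, 8.2) in frame 2.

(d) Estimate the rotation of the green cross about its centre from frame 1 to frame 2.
31° counter-clockwise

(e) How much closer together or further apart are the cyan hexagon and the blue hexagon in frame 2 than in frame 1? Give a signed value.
-2.0

Distance in frame 1: 6.3. Distance in frame 2: 4.3.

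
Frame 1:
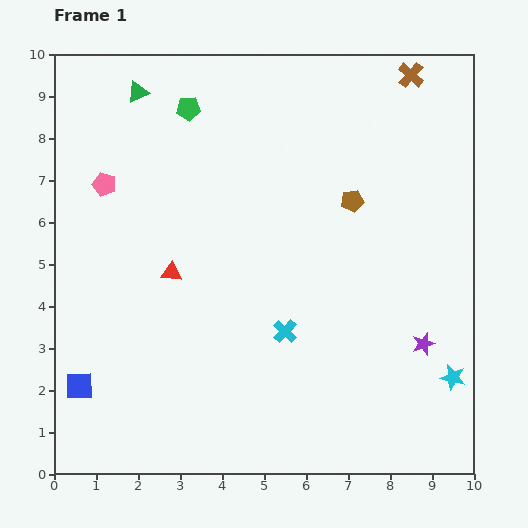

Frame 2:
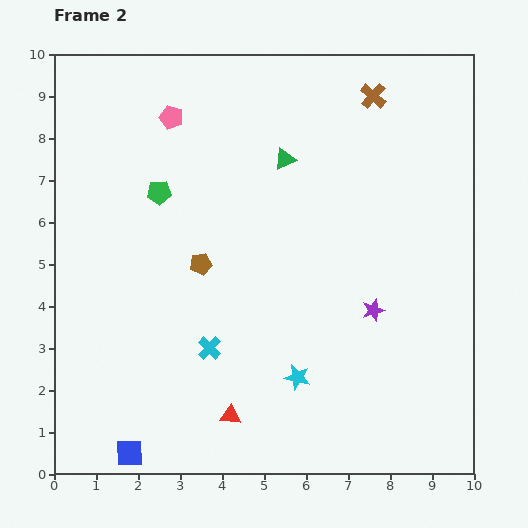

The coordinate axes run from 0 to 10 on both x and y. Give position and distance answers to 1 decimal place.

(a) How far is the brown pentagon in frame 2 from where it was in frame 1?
3.9

The brown pentagon moved from (7.1, 6.5) to (3.5, 5.0), a distance of √(3.6² + 1.5²) ≈ 3.9.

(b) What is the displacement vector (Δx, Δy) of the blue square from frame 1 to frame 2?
(1.2, -1.6)

The blue square was at (0.6, 2.1) in frame 1 and (1.8, 0.5) in frame 2.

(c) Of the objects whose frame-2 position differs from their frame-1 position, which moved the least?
the brown cross

(moved 1.0)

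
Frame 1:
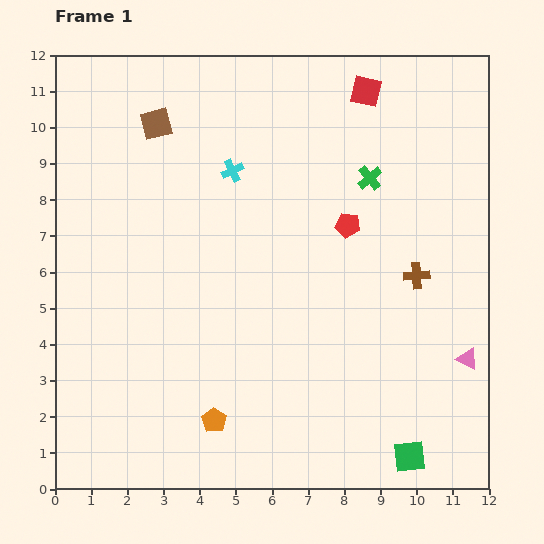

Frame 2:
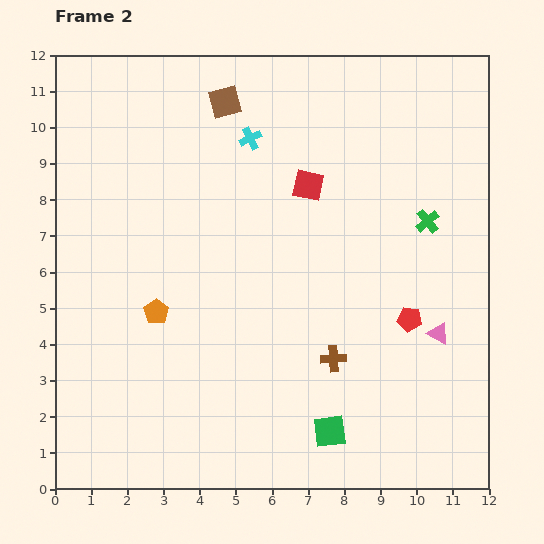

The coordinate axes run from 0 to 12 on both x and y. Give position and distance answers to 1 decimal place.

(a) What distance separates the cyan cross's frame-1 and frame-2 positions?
1.0

The cyan cross moved from (4.9, 8.8) to (5.4, 9.7), a distance of √(0.5² + 0.9²) ≈ 1.0.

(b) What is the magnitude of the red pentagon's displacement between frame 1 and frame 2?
3.1

The red pentagon moved from (8.1, 7.3) to (9.8, 4.7), a distance of √(1.7² + 2.6²) ≈ 3.1.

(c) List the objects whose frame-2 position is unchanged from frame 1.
none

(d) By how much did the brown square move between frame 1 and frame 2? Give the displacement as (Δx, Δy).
(1.9, 0.6)

The brown square was at (2.8, 10.1) in frame 1 and (4.7, 10.7) in frame 2.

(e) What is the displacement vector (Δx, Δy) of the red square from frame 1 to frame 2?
(-1.6, -2.6)

The red square was at (8.6, 11.0) in frame 1 and (7.0, 8.4) in frame 2.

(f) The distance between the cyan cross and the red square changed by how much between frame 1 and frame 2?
-2.2

Distance in frame 1: 4.3. Distance in frame 2: 2.1.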